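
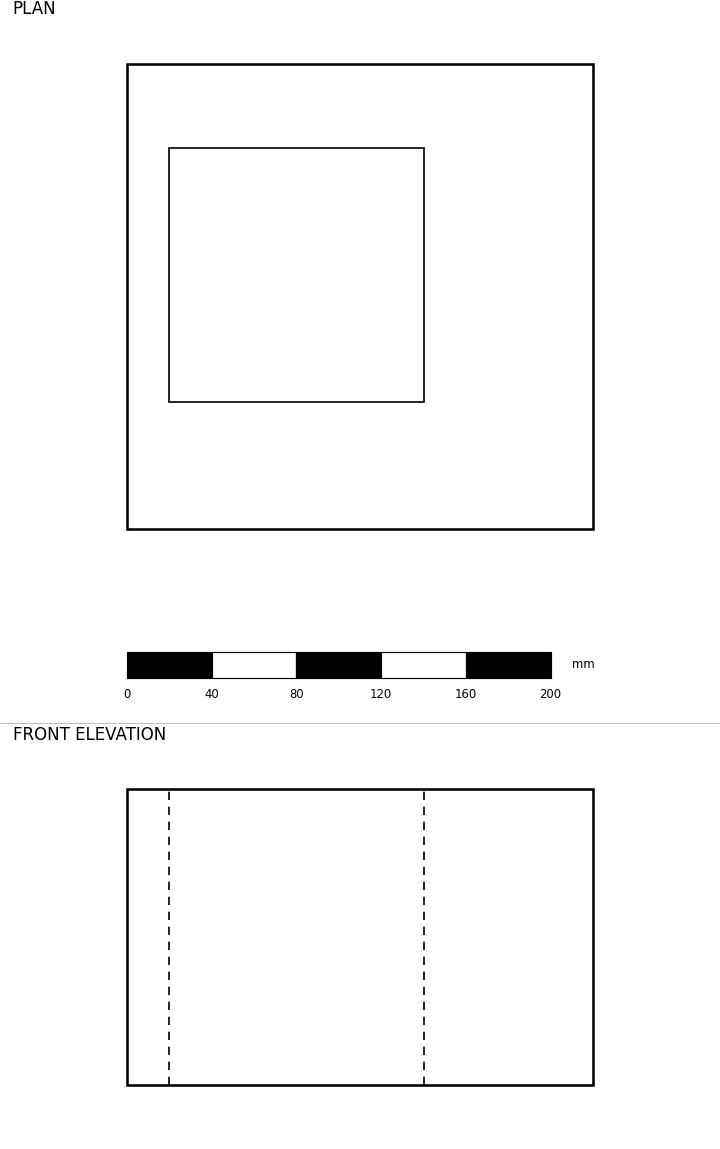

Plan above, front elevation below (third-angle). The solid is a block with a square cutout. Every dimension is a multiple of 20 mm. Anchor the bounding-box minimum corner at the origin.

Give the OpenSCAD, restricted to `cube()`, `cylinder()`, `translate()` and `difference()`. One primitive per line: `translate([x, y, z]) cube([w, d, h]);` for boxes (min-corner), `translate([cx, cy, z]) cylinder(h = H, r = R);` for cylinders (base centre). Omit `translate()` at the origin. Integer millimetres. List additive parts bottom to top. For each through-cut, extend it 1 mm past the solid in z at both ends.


difference() {
  cube([220, 220, 140]);
  translate([20, 60, -1]) cube([120, 120, 142]);
}


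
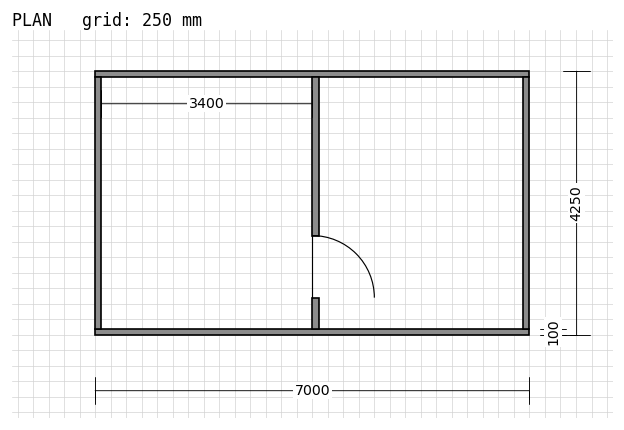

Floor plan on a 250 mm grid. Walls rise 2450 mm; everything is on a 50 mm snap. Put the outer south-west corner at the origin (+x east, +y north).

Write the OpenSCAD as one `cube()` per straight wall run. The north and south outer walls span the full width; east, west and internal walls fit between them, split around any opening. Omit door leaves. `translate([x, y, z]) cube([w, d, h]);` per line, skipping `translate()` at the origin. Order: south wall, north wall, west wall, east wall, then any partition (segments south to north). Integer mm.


cube([7000, 100, 2450]);
translate([0, 4150, 0]) cube([7000, 100, 2450]);
translate([0, 100, 0]) cube([100, 4050, 2450]);
translate([6900, 100, 0]) cube([100, 4050, 2450]);
translate([3500, 100, 0]) cube([100, 500, 2450]);
translate([3500, 1600, 0]) cube([100, 2550, 2450]);


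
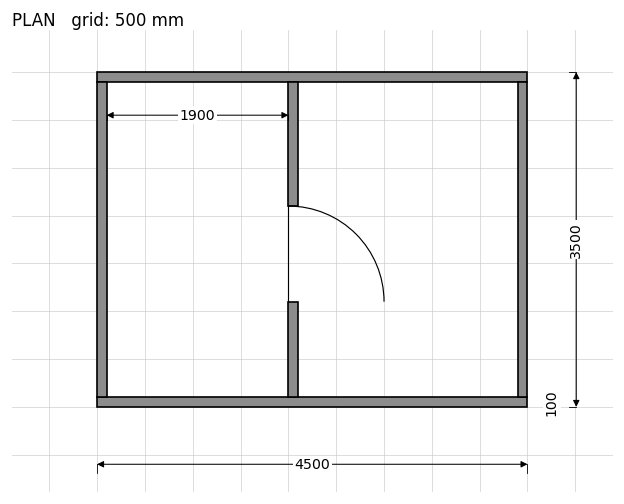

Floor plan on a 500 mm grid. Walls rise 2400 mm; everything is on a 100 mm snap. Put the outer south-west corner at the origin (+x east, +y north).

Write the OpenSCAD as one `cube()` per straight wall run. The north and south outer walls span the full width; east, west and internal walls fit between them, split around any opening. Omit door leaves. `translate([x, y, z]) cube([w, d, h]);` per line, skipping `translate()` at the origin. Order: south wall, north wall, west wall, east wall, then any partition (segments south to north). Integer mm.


cube([4500, 100, 2400]);
translate([0, 3400, 0]) cube([4500, 100, 2400]);
translate([0, 100, 0]) cube([100, 3300, 2400]);
translate([4400, 100, 0]) cube([100, 3300, 2400]);
translate([2000, 100, 0]) cube([100, 1000, 2400]);
translate([2000, 2100, 0]) cube([100, 1300, 2400]);


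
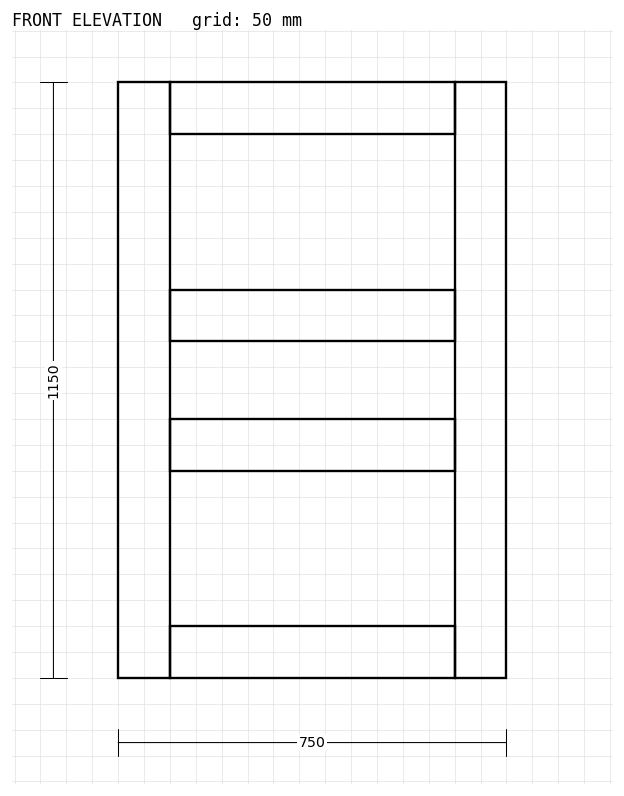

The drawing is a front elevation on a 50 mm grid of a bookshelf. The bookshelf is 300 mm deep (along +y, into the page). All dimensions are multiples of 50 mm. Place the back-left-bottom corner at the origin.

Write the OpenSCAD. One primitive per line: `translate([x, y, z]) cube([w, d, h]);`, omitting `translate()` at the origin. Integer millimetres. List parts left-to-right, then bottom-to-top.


cube([100, 300, 1150]);
translate([100, 0, 0]) cube([550, 300, 100]);
translate([100, 0, 400]) cube([550, 300, 100]);
translate([100, 0, 650]) cube([550, 300, 100]);
translate([100, 0, 1050]) cube([550, 300, 100]);
translate([650, 0, 0]) cube([100, 300, 1150]);


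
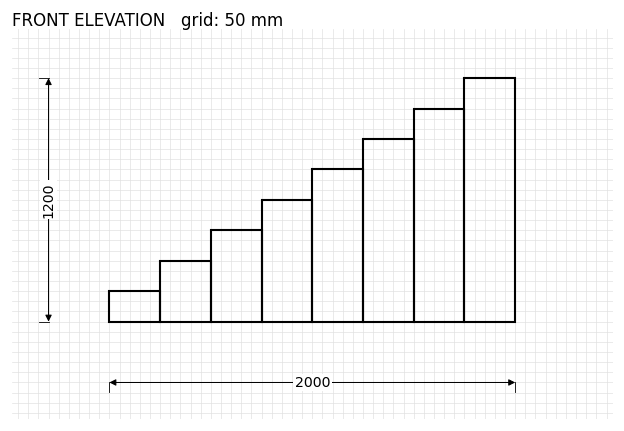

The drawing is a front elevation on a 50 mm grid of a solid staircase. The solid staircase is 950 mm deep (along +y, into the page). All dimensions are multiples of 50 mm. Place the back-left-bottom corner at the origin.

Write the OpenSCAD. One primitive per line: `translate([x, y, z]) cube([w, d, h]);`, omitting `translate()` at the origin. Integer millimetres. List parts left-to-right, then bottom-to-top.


cube([250, 950, 150]);
translate([250, 0, 0]) cube([250, 950, 300]);
translate([500, 0, 0]) cube([250, 950, 450]);
translate([750, 0, 0]) cube([250, 950, 600]);
translate([1000, 0, 0]) cube([250, 950, 750]);
translate([1250, 0, 0]) cube([250, 950, 900]);
translate([1500, 0, 0]) cube([250, 950, 1050]);
translate([1750, 0, 0]) cube([250, 950, 1200]);


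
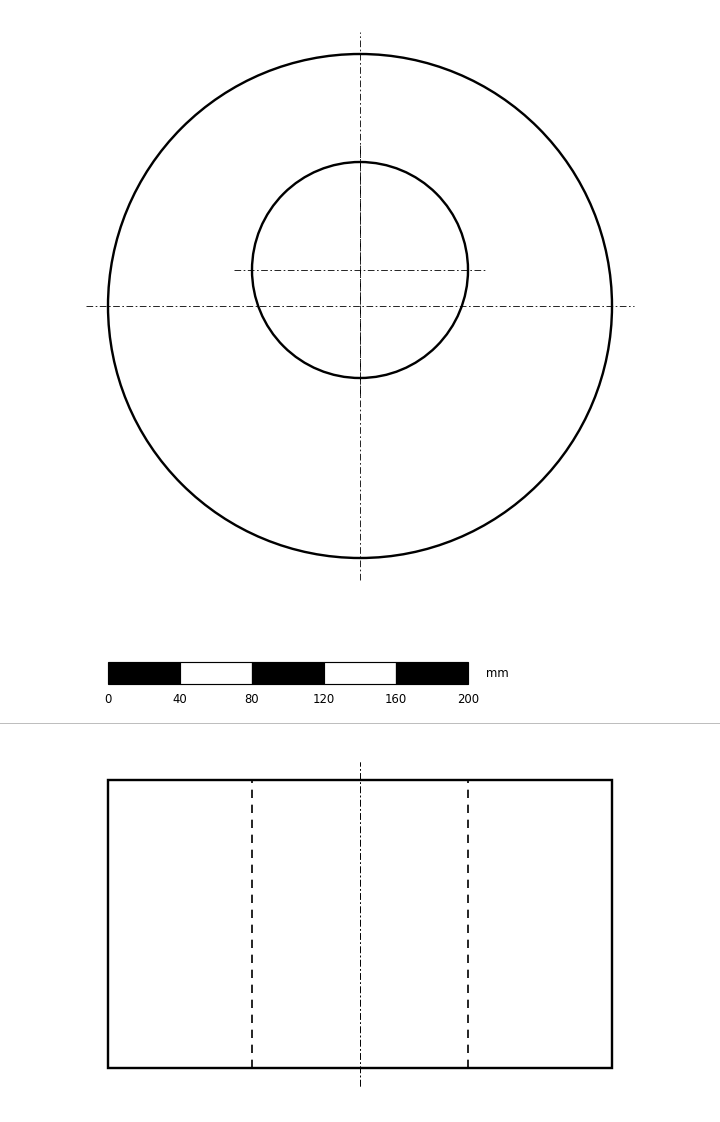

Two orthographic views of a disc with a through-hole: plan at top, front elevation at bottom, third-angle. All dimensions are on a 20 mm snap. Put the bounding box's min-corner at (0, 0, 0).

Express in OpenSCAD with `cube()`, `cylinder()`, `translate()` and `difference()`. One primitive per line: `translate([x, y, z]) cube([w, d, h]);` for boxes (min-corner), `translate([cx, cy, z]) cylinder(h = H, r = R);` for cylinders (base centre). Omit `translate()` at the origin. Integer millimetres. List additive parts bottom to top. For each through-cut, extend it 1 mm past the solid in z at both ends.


difference() {
  translate([140, 140, 0]) cylinder(h = 160, r = 140);
  translate([140, 160, -1]) cylinder(h = 162, r = 60);
}


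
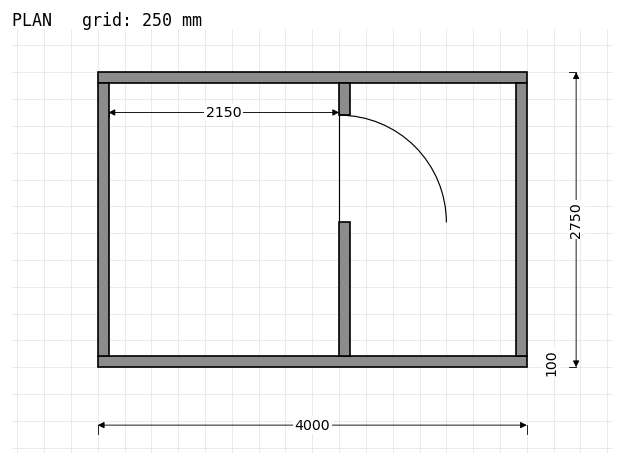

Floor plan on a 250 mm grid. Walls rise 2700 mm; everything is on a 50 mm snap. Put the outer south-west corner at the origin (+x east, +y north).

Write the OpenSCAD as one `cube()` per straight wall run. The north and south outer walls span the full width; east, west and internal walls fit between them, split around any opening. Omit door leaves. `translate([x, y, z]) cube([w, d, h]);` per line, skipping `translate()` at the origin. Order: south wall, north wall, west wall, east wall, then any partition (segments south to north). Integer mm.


cube([4000, 100, 2700]);
translate([0, 2650, 0]) cube([4000, 100, 2700]);
translate([0, 100, 0]) cube([100, 2550, 2700]);
translate([3900, 100, 0]) cube([100, 2550, 2700]);
translate([2250, 100, 0]) cube([100, 1250, 2700]);
translate([2250, 2350, 0]) cube([100, 300, 2700]);


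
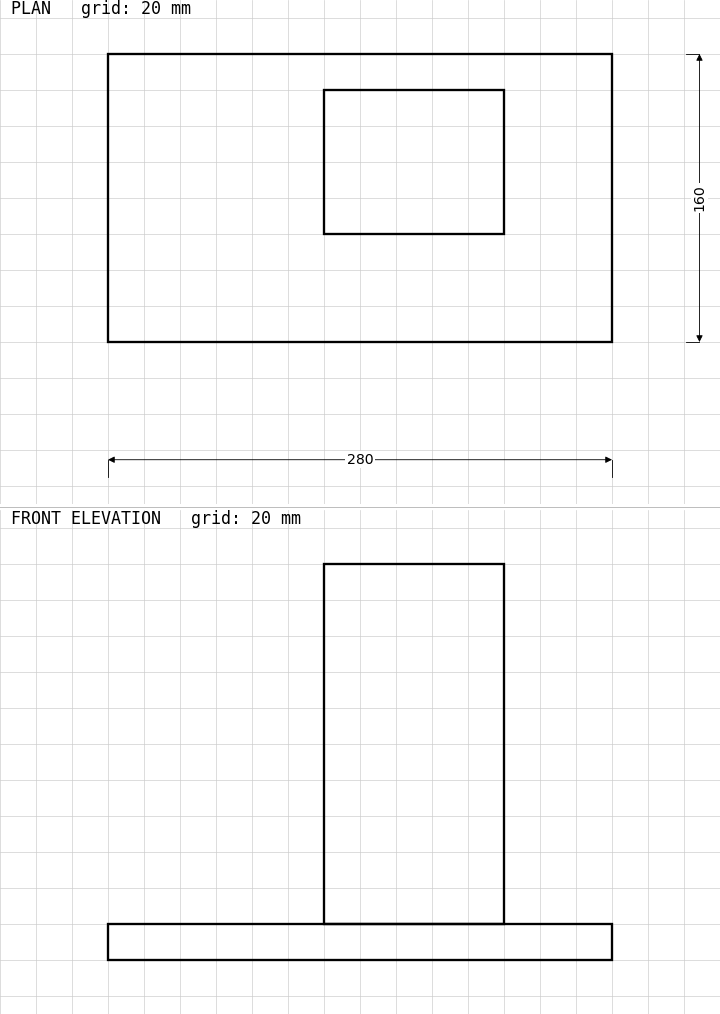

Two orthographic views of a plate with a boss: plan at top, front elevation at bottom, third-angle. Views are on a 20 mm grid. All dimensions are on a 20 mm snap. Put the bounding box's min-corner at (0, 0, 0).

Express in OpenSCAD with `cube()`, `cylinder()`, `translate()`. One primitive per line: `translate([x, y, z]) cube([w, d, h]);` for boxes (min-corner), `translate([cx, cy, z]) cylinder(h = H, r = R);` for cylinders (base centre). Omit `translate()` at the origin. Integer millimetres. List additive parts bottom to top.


cube([280, 160, 20]);
translate([120, 60, 20]) cube([100, 80, 200]);


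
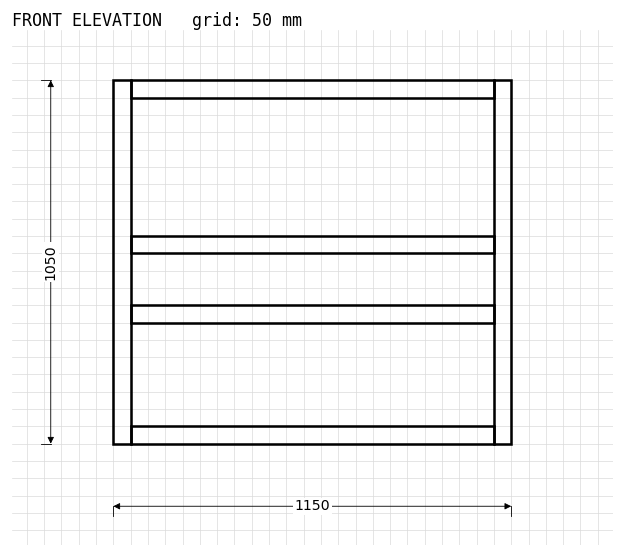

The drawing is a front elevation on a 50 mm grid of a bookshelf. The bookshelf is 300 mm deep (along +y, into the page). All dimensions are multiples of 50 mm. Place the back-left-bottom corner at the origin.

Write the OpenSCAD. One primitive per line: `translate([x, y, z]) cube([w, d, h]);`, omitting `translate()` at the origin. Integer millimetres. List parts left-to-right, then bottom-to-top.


cube([50, 300, 1050]);
translate([50, 0, 0]) cube([1050, 300, 50]);
translate([50, 0, 350]) cube([1050, 300, 50]);
translate([50, 0, 550]) cube([1050, 300, 50]);
translate([50, 0, 1000]) cube([1050, 300, 50]);
translate([1100, 0, 0]) cube([50, 300, 1050]);


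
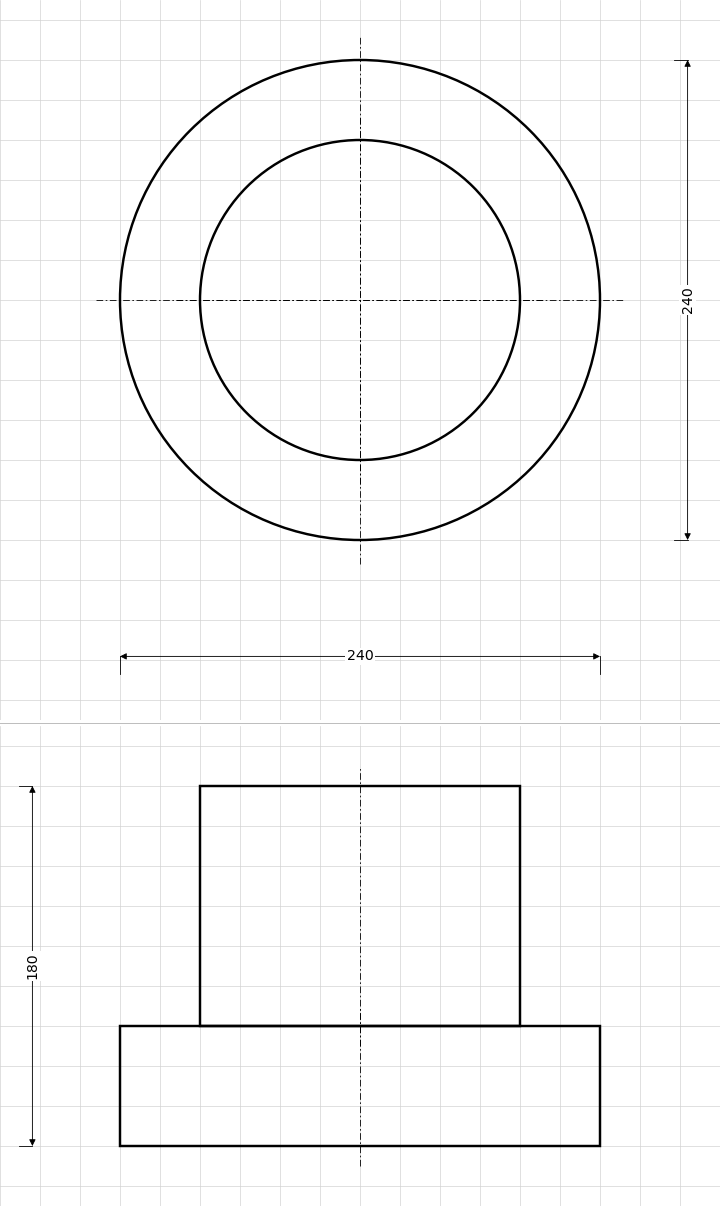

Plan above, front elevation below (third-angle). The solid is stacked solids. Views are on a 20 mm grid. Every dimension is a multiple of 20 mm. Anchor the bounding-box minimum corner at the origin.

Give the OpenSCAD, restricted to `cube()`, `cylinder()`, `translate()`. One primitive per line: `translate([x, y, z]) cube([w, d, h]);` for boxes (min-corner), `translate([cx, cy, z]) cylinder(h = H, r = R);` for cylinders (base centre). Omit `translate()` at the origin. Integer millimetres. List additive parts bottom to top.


translate([120, 120, 0]) cylinder(h = 60, r = 120);
translate([120, 120, 60]) cylinder(h = 120, r = 80);


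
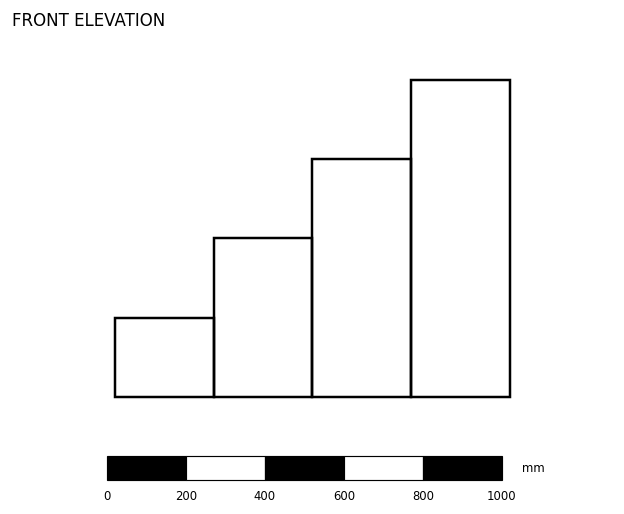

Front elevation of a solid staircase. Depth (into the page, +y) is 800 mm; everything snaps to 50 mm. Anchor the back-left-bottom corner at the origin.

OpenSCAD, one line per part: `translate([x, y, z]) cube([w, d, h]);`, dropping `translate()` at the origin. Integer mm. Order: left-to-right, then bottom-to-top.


cube([250, 800, 200]);
translate([250, 0, 0]) cube([250, 800, 400]);
translate([500, 0, 0]) cube([250, 800, 600]);
translate([750, 0, 0]) cube([250, 800, 800]);


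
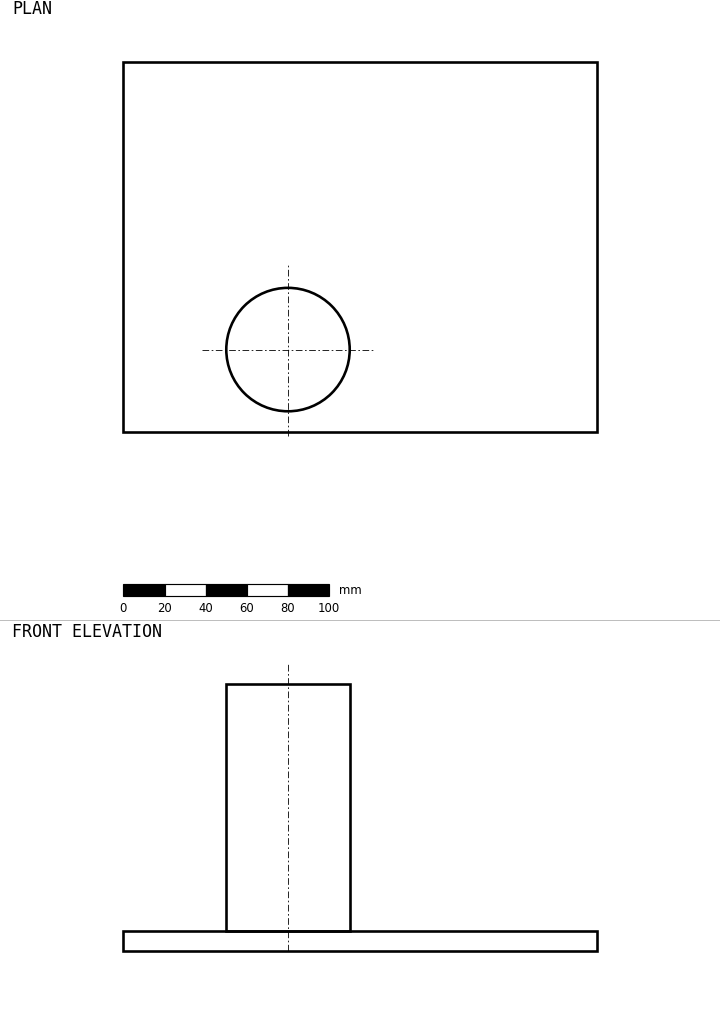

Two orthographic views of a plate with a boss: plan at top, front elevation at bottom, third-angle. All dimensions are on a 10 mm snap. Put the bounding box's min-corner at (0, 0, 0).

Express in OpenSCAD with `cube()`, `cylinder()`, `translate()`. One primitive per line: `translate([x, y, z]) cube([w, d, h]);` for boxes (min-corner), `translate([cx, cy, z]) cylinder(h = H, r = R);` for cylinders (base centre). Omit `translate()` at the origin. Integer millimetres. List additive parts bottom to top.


cube([230, 180, 10]);
translate([80, 40, 10]) cylinder(h = 120, r = 30);


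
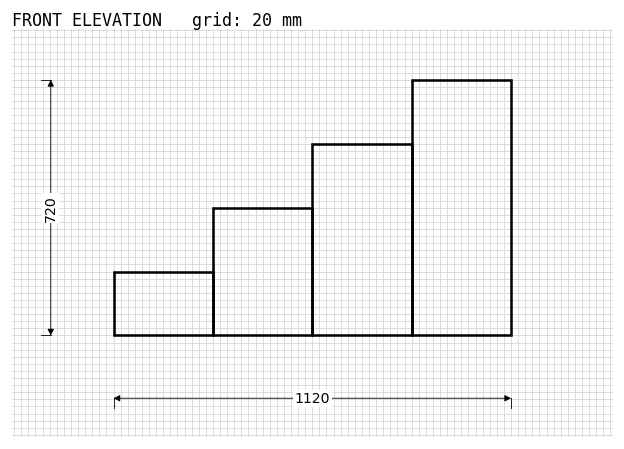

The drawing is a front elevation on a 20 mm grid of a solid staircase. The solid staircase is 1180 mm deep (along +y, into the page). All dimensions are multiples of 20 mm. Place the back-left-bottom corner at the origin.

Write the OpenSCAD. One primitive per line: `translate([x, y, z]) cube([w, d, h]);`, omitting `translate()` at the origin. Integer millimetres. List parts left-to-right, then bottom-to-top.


cube([280, 1180, 180]);
translate([280, 0, 0]) cube([280, 1180, 360]);
translate([560, 0, 0]) cube([280, 1180, 540]);
translate([840, 0, 0]) cube([280, 1180, 720]);


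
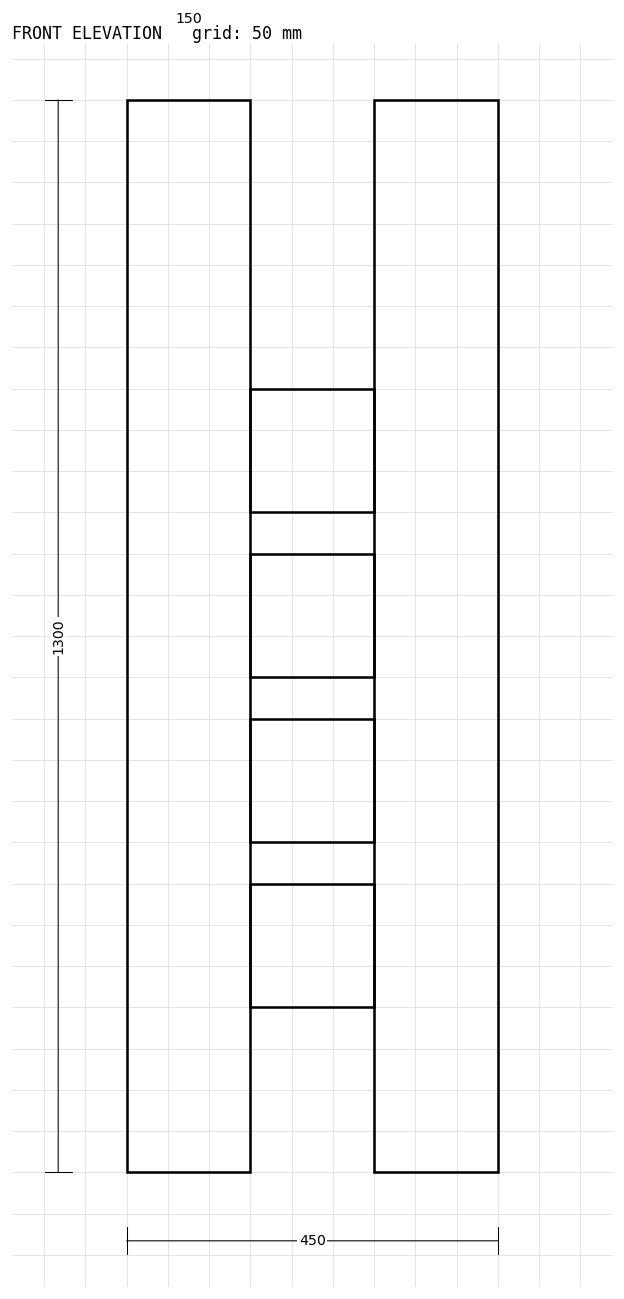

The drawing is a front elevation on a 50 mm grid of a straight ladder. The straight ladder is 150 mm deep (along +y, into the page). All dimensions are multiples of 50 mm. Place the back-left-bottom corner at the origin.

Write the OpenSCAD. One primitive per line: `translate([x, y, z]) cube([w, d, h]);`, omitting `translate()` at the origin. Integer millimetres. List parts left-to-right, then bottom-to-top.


cube([150, 150, 1300]);
translate([150, 0, 200]) cube([150, 150, 150]);
translate([150, 0, 400]) cube([150, 150, 150]);
translate([150, 0, 600]) cube([150, 150, 150]);
translate([150, 0, 800]) cube([150, 150, 150]);
translate([300, 0, 0]) cube([150, 150, 1300]);


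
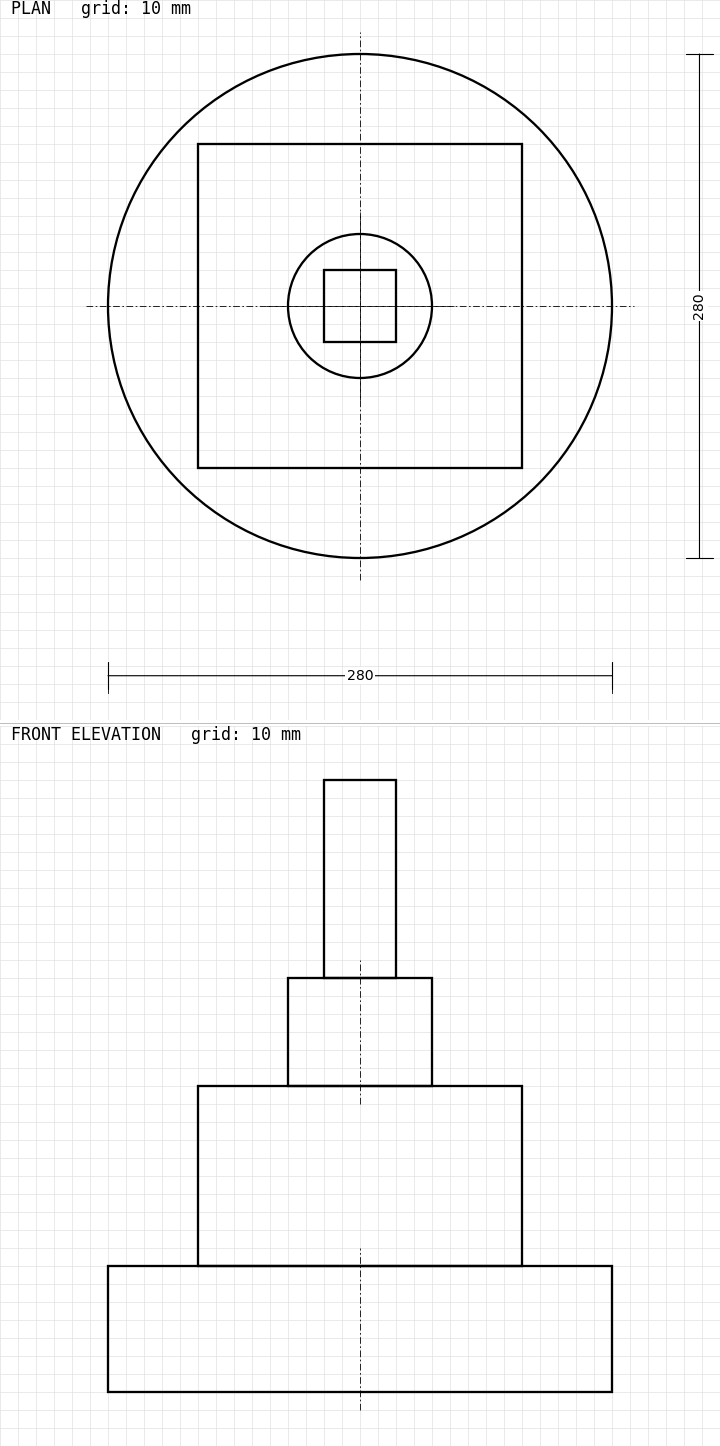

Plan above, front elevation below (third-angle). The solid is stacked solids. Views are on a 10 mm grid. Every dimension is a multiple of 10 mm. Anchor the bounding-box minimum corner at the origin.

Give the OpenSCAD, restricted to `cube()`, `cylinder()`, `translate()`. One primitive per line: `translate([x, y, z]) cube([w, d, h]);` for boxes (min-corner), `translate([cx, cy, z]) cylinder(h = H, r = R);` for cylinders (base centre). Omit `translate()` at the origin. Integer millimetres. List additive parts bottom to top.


translate([140, 140, 0]) cylinder(h = 70, r = 140);
translate([50, 50, 70]) cube([180, 180, 100]);
translate([140, 140, 170]) cylinder(h = 60, r = 40);
translate([120, 120, 230]) cube([40, 40, 110]);


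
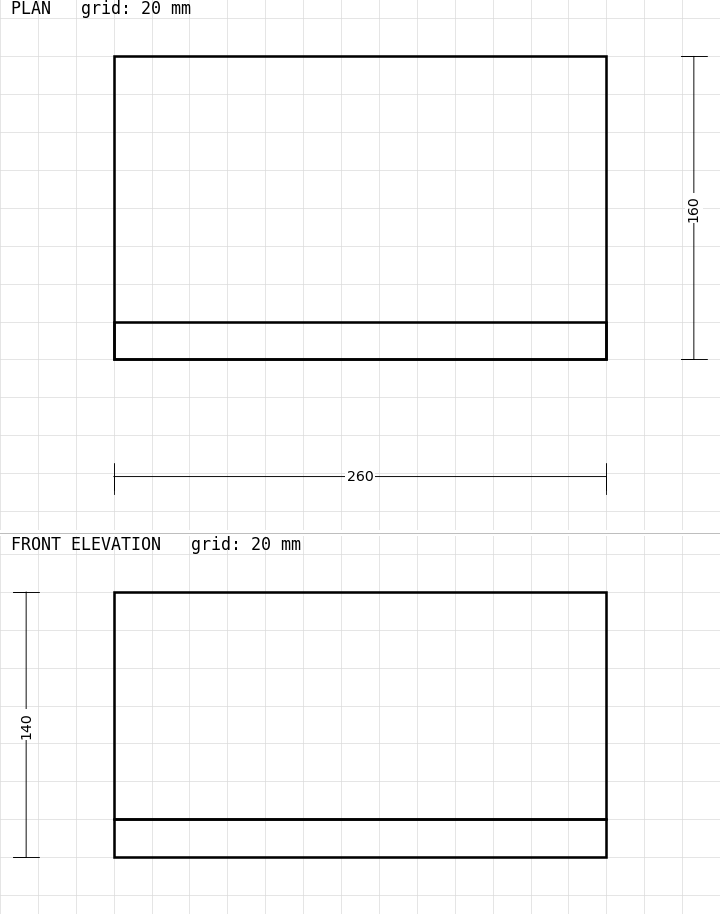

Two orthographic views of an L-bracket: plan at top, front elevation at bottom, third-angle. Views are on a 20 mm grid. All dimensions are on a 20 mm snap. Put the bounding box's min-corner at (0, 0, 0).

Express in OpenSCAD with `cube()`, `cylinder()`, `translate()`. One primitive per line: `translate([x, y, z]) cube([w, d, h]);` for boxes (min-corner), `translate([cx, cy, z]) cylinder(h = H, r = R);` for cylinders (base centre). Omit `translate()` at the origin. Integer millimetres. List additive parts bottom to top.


cube([260, 160, 20]);
translate([0, 0, 20]) cube([260, 20, 120]);


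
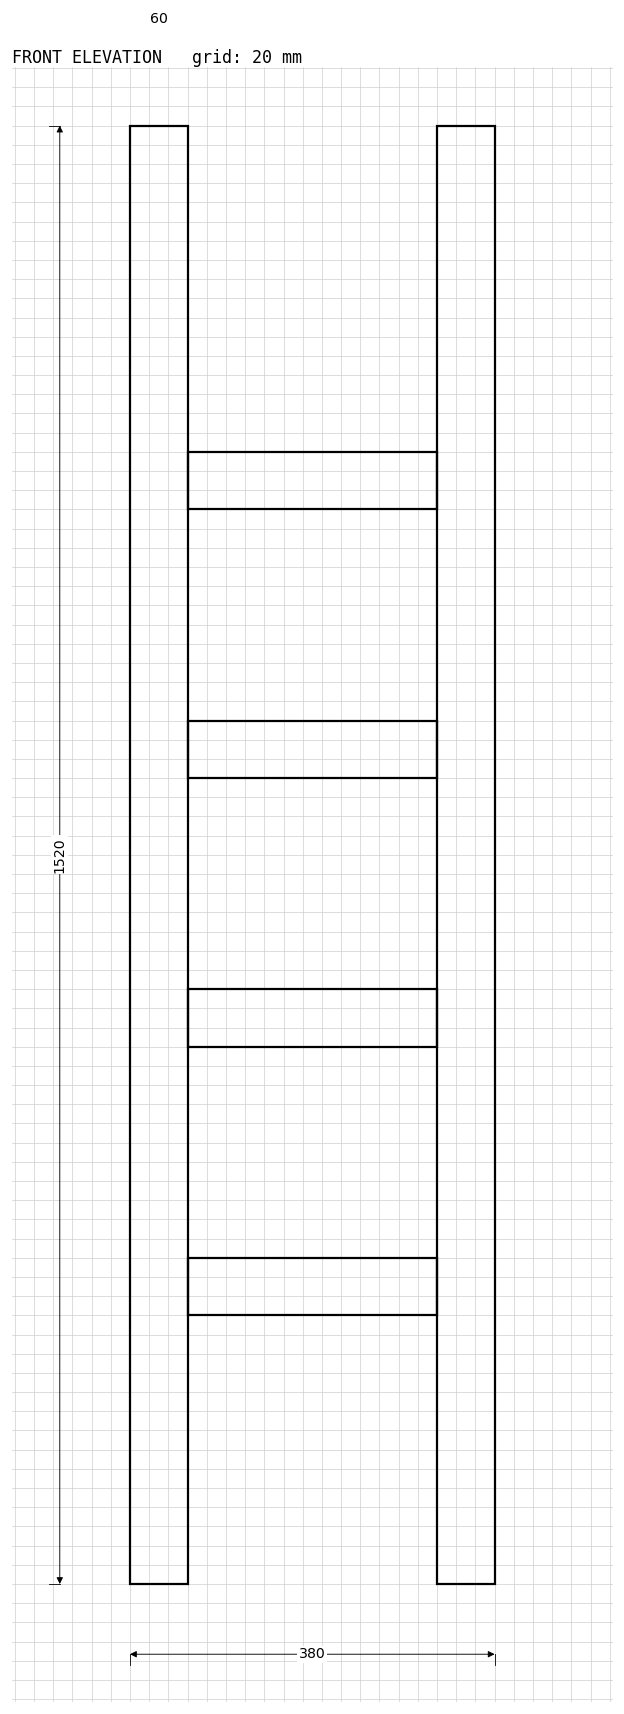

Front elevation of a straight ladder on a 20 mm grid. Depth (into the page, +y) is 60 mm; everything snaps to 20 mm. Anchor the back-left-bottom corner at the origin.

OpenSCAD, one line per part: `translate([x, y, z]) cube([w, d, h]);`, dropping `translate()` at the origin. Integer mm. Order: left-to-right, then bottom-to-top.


cube([60, 60, 1520]);
translate([60, 0, 280]) cube([260, 60, 60]);
translate([60, 0, 560]) cube([260, 60, 60]);
translate([60, 0, 840]) cube([260, 60, 60]);
translate([60, 0, 1120]) cube([260, 60, 60]);
translate([320, 0, 0]) cube([60, 60, 1520]);


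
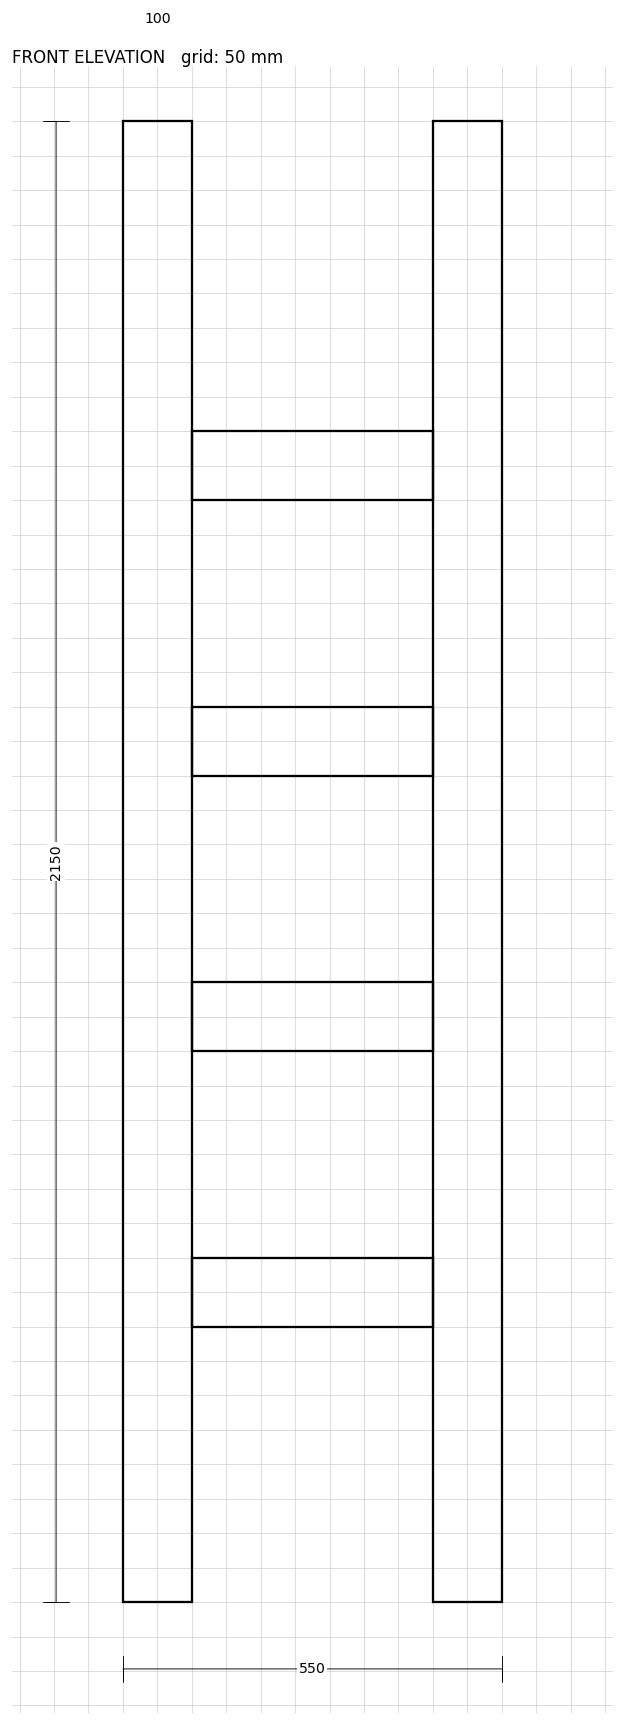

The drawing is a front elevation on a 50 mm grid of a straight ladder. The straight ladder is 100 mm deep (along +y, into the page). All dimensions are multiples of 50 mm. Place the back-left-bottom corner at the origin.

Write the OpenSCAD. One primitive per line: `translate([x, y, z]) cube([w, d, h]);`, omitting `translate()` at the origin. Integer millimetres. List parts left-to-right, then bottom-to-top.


cube([100, 100, 2150]);
translate([100, 0, 400]) cube([350, 100, 100]);
translate([100, 0, 800]) cube([350, 100, 100]);
translate([100, 0, 1200]) cube([350, 100, 100]);
translate([100, 0, 1600]) cube([350, 100, 100]);
translate([450, 0, 0]) cube([100, 100, 2150]);


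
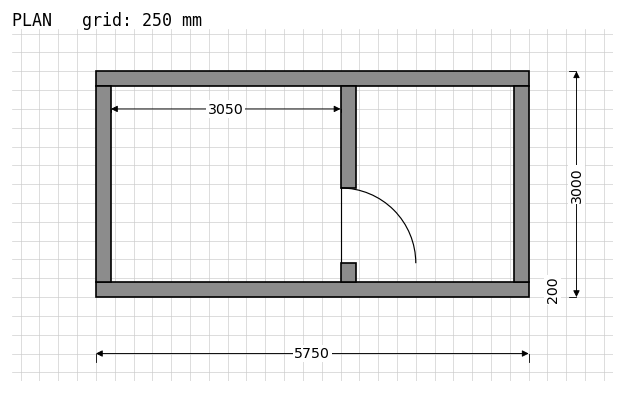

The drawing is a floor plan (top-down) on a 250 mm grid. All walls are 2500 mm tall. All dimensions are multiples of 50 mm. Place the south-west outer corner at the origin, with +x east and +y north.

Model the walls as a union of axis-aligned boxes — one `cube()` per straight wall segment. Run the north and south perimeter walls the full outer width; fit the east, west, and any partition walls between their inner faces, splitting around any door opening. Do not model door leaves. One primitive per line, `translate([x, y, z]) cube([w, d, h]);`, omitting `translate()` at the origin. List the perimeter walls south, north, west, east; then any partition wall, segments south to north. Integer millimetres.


cube([5750, 200, 2500]);
translate([0, 2800, 0]) cube([5750, 200, 2500]);
translate([0, 200, 0]) cube([200, 2600, 2500]);
translate([5550, 200, 0]) cube([200, 2600, 2500]);
translate([3250, 200, 0]) cube([200, 250, 2500]);
translate([3250, 1450, 0]) cube([200, 1350, 2500]);


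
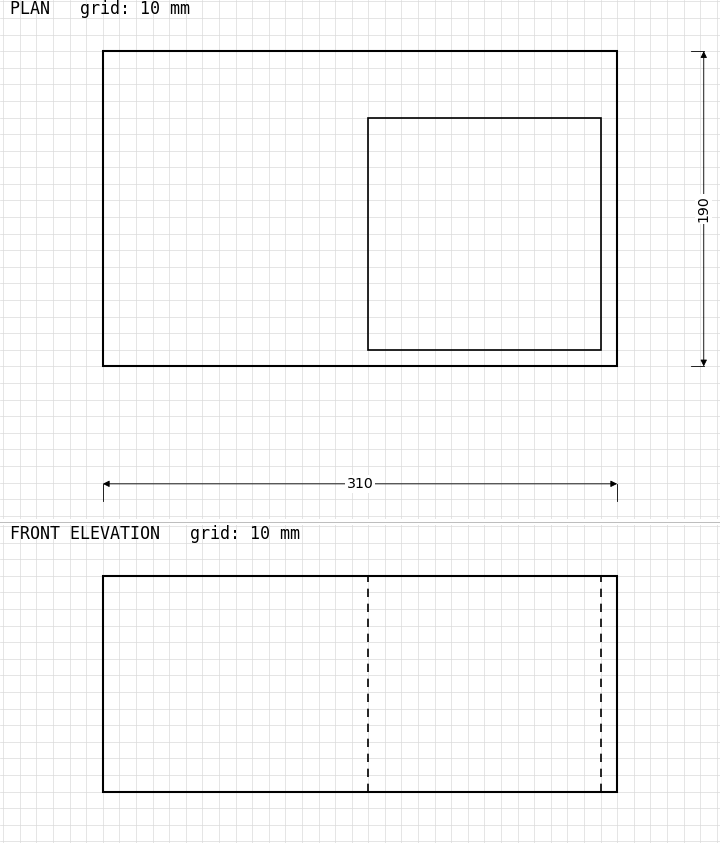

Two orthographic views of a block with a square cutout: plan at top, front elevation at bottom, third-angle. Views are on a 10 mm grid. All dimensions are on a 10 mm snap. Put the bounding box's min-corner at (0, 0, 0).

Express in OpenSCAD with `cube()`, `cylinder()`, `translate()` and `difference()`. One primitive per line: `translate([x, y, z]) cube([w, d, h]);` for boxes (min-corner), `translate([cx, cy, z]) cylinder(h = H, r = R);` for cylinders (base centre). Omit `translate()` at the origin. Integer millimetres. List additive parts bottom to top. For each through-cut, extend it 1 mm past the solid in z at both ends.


difference() {
  cube([310, 190, 130]);
  translate([160, 10, -1]) cube([140, 140, 132]);
}


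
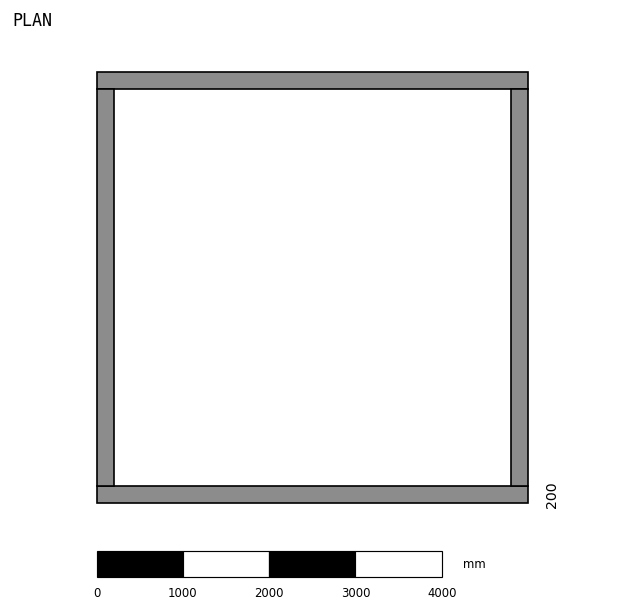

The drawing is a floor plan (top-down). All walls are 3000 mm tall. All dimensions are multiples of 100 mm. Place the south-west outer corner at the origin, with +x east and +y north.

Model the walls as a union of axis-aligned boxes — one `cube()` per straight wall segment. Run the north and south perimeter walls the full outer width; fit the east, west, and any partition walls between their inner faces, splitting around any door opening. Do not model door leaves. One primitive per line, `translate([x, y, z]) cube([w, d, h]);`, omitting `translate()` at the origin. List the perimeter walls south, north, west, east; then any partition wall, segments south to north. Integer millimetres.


cube([5000, 200, 3000]);
translate([0, 4800, 0]) cube([5000, 200, 3000]);
translate([0, 200, 0]) cube([200, 4600, 3000]);
translate([4800, 200, 0]) cube([200, 4600, 3000]);


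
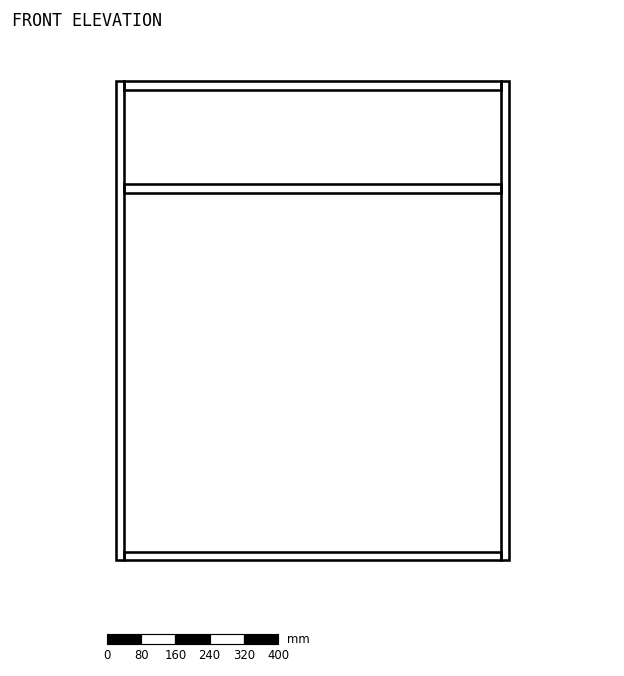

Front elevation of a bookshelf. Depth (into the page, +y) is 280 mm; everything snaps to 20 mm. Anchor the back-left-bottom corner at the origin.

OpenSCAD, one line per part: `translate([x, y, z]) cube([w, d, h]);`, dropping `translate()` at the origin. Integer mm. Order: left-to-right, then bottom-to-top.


cube([20, 280, 1120]);
translate([20, 0, 0]) cube([880, 280, 20]);
translate([20, 0, 860]) cube([880, 280, 20]);
translate([20, 0, 1100]) cube([880, 280, 20]);
translate([900, 0, 0]) cube([20, 280, 1120]);


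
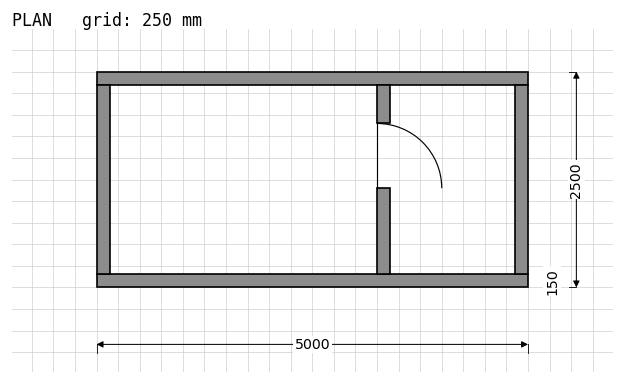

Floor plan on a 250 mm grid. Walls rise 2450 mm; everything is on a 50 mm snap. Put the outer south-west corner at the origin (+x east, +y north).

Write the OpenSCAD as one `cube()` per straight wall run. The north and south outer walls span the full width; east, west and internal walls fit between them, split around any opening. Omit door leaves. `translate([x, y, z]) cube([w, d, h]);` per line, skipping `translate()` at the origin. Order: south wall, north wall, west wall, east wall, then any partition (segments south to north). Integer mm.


cube([5000, 150, 2450]);
translate([0, 2350, 0]) cube([5000, 150, 2450]);
translate([0, 150, 0]) cube([150, 2200, 2450]);
translate([4850, 150, 0]) cube([150, 2200, 2450]);
translate([3250, 150, 0]) cube([150, 1000, 2450]);
translate([3250, 1900, 0]) cube([150, 450, 2450]);


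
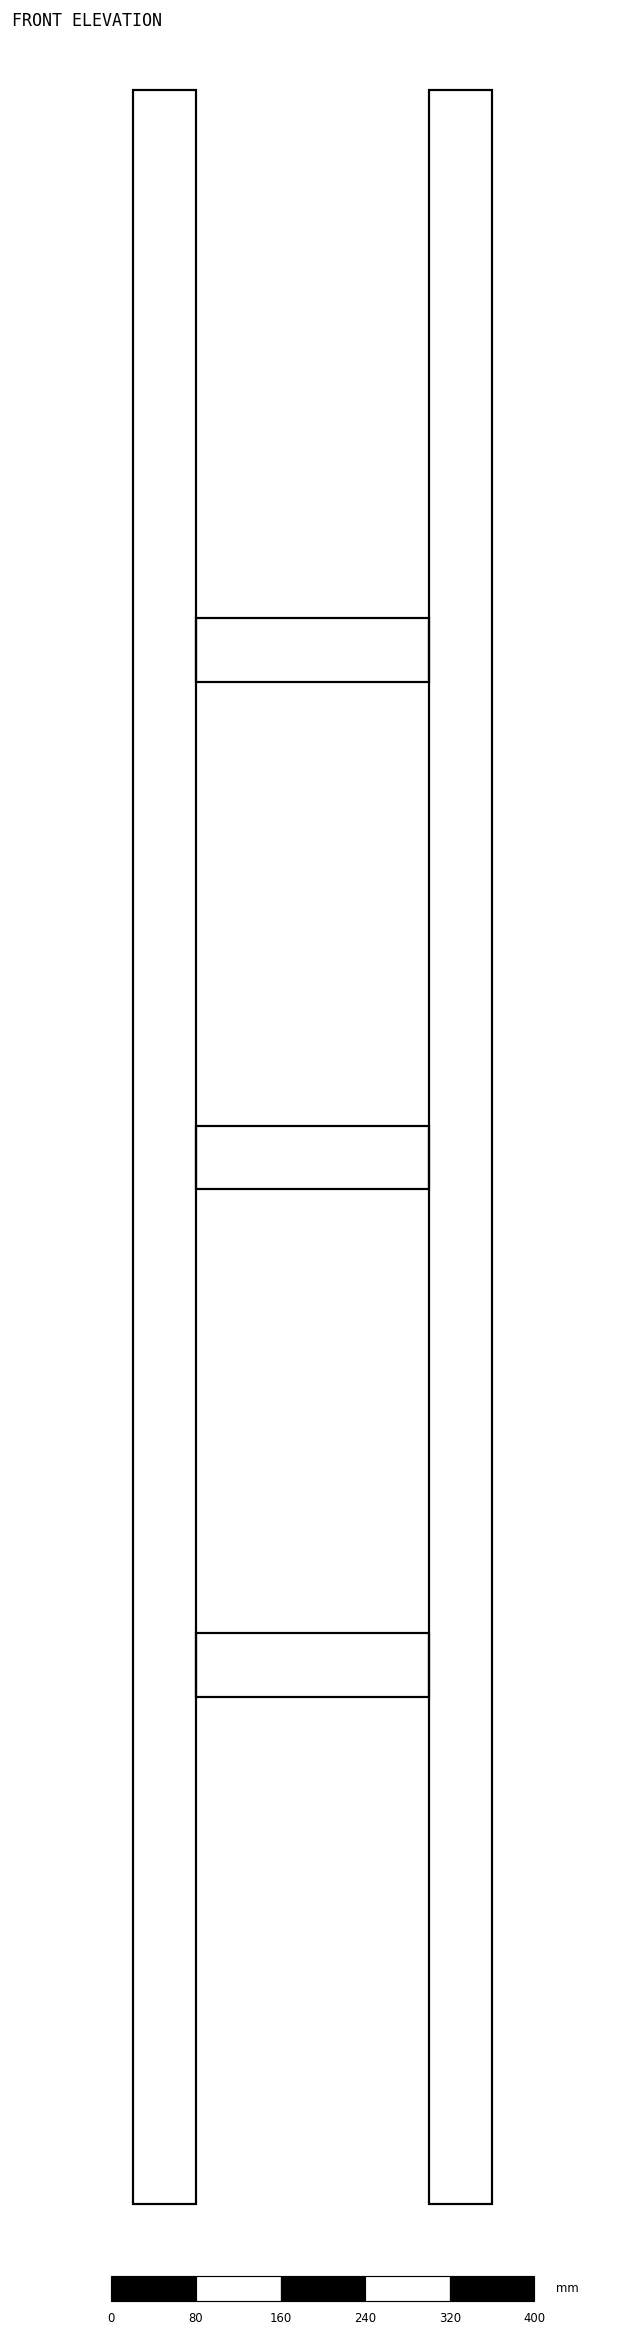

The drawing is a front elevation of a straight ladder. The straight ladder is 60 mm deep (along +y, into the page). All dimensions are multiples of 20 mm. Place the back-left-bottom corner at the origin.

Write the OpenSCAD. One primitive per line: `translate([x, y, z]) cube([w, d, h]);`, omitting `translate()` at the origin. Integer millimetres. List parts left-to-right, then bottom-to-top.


cube([60, 60, 2000]);
translate([60, 0, 480]) cube([220, 60, 60]);
translate([60, 0, 960]) cube([220, 60, 60]);
translate([60, 0, 1440]) cube([220, 60, 60]);
translate([280, 0, 0]) cube([60, 60, 2000]);


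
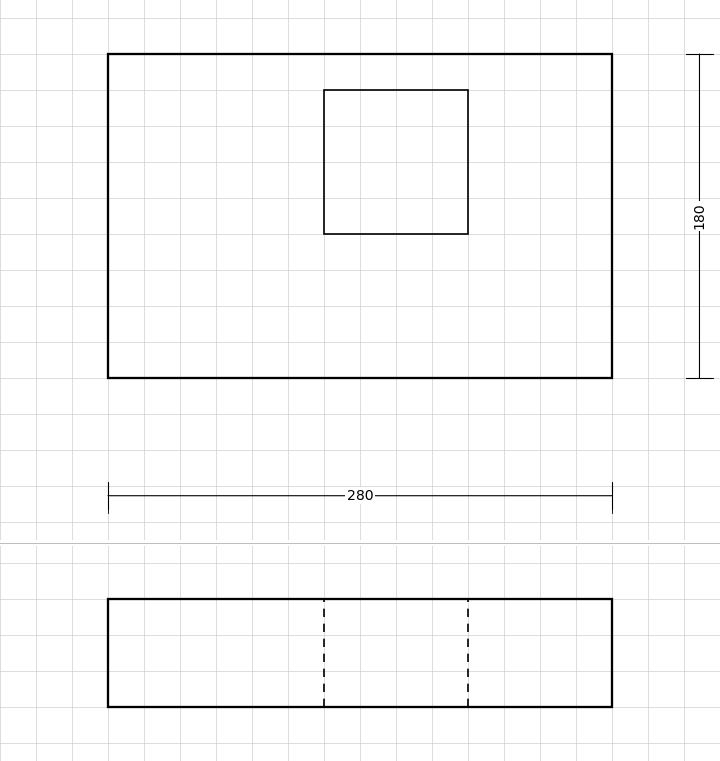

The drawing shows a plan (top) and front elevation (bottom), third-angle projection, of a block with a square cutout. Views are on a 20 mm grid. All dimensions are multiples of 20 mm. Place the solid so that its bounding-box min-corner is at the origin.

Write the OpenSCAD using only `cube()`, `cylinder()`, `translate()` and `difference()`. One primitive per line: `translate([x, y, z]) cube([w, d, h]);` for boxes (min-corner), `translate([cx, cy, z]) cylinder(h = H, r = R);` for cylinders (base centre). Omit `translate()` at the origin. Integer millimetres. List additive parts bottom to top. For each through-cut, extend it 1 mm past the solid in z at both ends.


difference() {
  cube([280, 180, 60]);
  translate([120, 80, -1]) cube([80, 80, 62]);
}


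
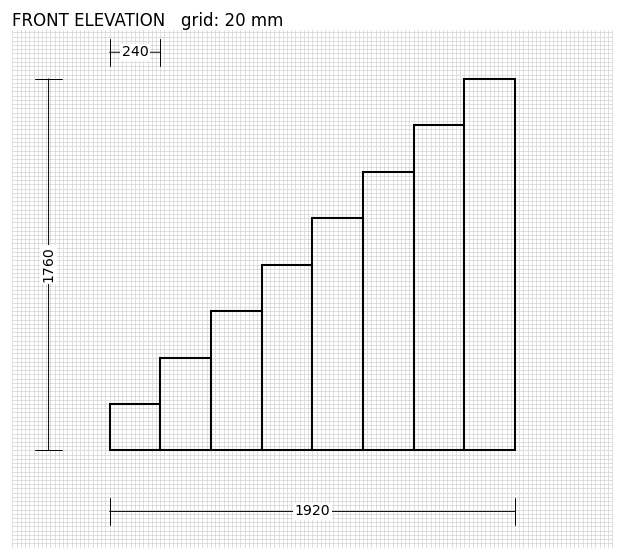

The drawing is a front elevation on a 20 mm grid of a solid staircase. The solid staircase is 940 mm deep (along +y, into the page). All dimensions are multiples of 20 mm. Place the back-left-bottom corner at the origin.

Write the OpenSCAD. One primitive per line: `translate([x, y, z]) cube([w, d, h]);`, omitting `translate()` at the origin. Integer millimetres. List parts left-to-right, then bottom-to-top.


cube([240, 940, 220]);
translate([240, 0, 0]) cube([240, 940, 440]);
translate([480, 0, 0]) cube([240, 940, 660]);
translate([720, 0, 0]) cube([240, 940, 880]);
translate([960, 0, 0]) cube([240, 940, 1100]);
translate([1200, 0, 0]) cube([240, 940, 1320]);
translate([1440, 0, 0]) cube([240, 940, 1540]);
translate([1680, 0, 0]) cube([240, 940, 1760]);


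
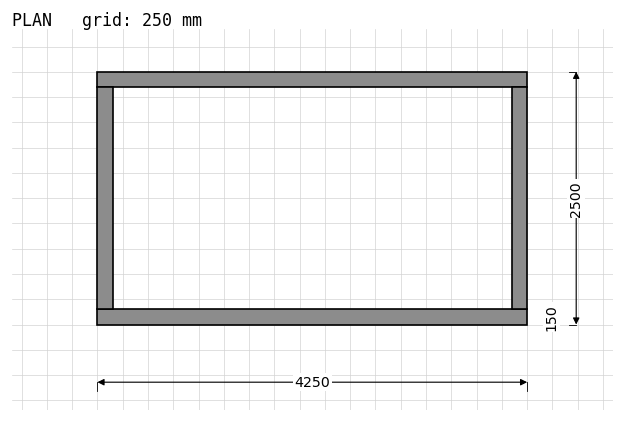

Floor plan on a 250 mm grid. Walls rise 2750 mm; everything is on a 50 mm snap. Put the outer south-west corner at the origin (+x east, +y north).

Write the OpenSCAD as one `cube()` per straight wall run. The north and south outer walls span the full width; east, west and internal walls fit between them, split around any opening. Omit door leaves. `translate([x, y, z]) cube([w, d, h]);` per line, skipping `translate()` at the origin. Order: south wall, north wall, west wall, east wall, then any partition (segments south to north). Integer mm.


cube([4250, 150, 2750]);
translate([0, 2350, 0]) cube([4250, 150, 2750]);
translate([0, 150, 0]) cube([150, 2200, 2750]);
translate([4100, 150, 0]) cube([150, 2200, 2750]);


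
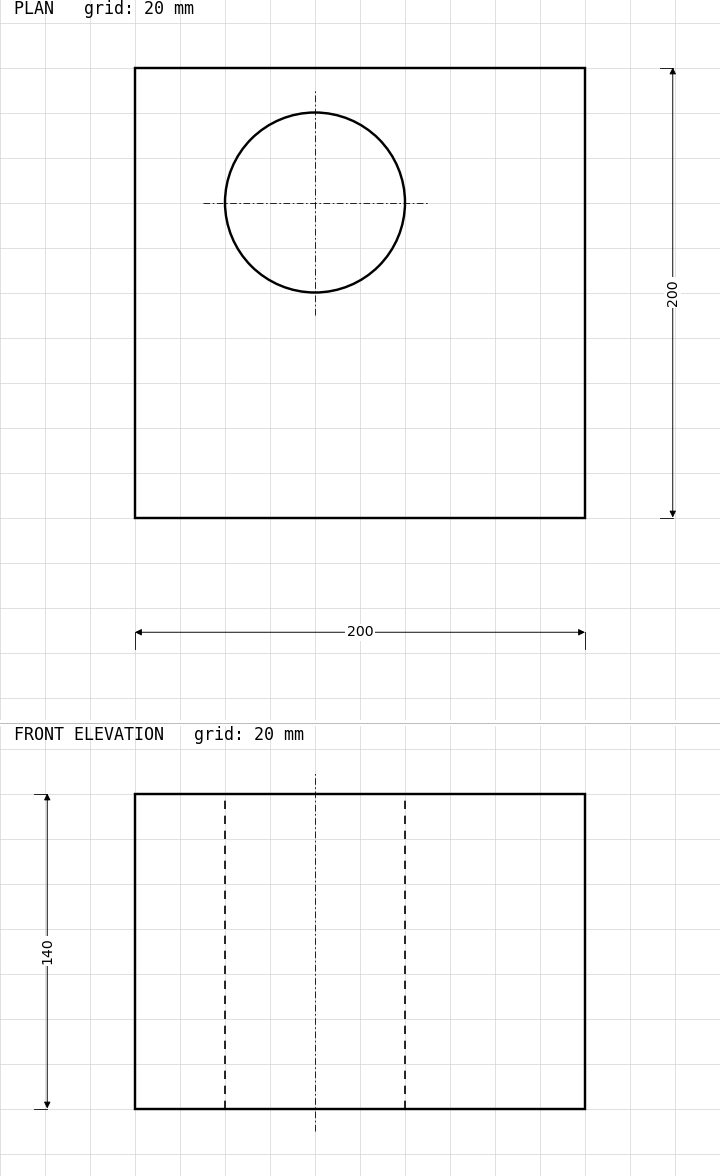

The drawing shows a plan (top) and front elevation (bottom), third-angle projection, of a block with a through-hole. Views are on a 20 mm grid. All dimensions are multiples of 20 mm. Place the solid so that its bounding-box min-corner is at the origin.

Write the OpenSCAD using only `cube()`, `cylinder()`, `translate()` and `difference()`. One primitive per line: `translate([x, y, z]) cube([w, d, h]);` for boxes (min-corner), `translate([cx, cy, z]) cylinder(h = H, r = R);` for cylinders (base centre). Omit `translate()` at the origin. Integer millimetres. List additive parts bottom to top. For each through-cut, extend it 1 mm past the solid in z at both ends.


difference() {
  cube([200, 200, 140]);
  translate([80, 140, -1]) cylinder(h = 142, r = 40);
}


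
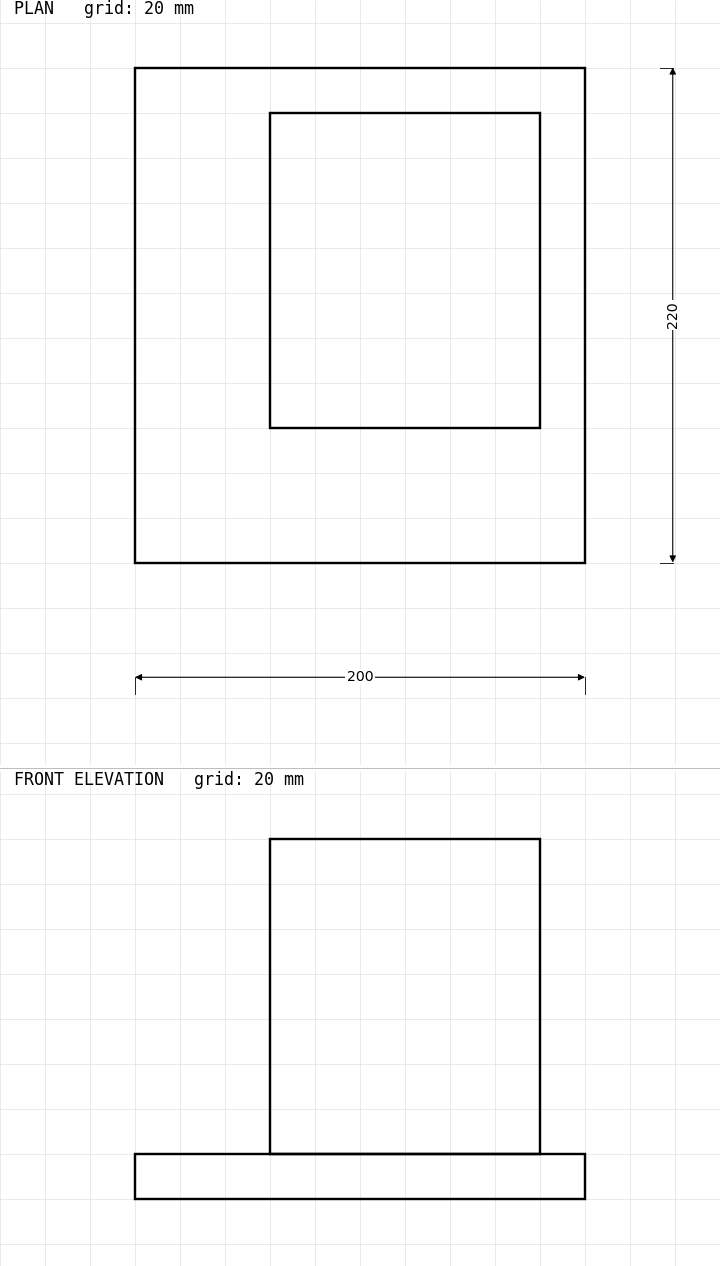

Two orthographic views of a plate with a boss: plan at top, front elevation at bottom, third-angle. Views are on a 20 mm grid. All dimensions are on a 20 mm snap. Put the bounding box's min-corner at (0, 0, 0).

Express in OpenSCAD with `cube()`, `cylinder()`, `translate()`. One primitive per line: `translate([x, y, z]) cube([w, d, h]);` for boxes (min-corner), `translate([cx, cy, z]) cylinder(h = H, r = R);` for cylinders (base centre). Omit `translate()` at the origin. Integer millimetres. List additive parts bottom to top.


cube([200, 220, 20]);
translate([60, 60, 20]) cube([120, 140, 140]);


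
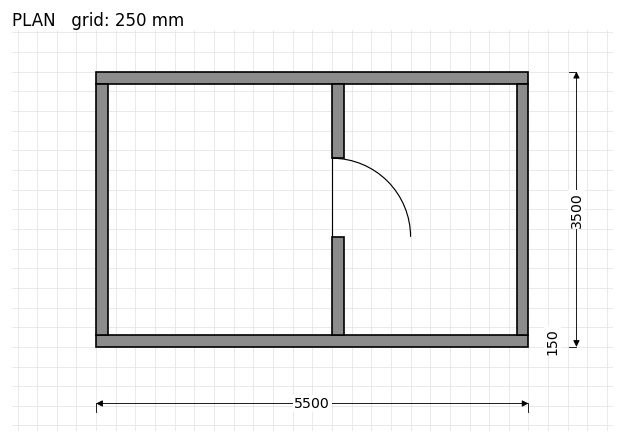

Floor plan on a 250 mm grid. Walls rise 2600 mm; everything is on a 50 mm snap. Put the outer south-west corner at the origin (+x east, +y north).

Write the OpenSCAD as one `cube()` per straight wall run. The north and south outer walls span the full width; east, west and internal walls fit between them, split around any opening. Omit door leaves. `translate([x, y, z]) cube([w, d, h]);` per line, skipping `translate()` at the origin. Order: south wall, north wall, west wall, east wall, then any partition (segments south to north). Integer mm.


cube([5500, 150, 2600]);
translate([0, 3350, 0]) cube([5500, 150, 2600]);
translate([0, 150, 0]) cube([150, 3200, 2600]);
translate([5350, 150, 0]) cube([150, 3200, 2600]);
translate([3000, 150, 0]) cube([150, 1250, 2600]);
translate([3000, 2400, 0]) cube([150, 950, 2600]);


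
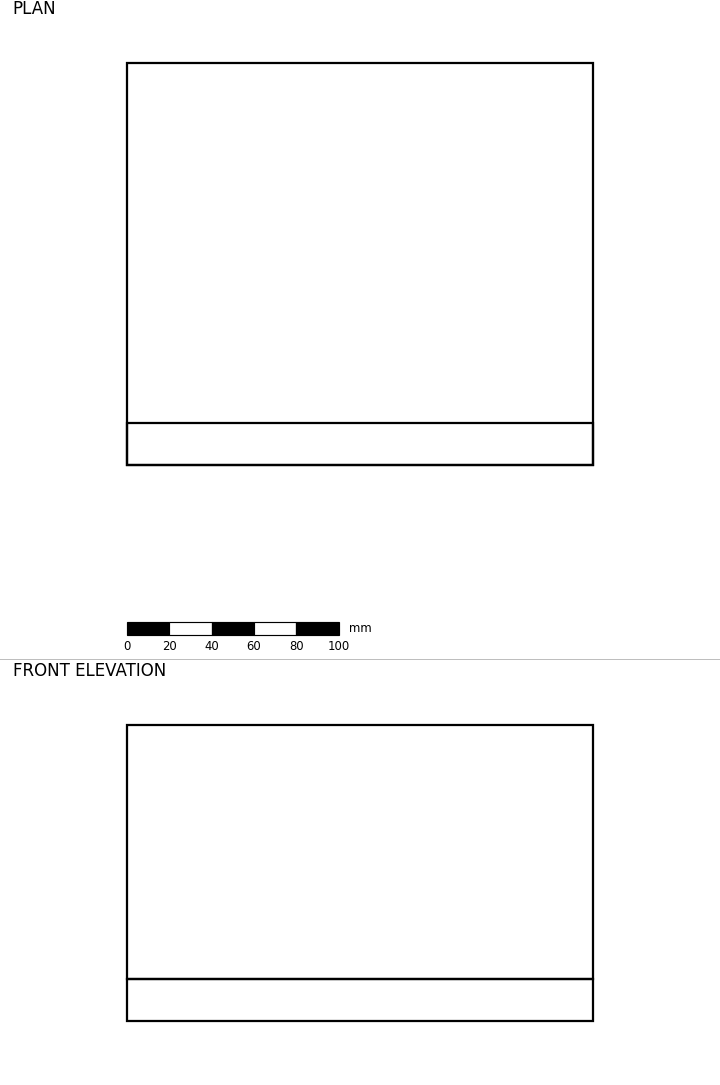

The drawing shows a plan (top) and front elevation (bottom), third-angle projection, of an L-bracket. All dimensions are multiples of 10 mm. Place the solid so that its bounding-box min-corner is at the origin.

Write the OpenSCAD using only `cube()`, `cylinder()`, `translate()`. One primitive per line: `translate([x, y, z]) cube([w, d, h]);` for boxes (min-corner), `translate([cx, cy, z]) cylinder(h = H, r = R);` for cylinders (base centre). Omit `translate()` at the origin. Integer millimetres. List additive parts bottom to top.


cube([220, 190, 20]);
translate([0, 0, 20]) cube([220, 20, 120]);


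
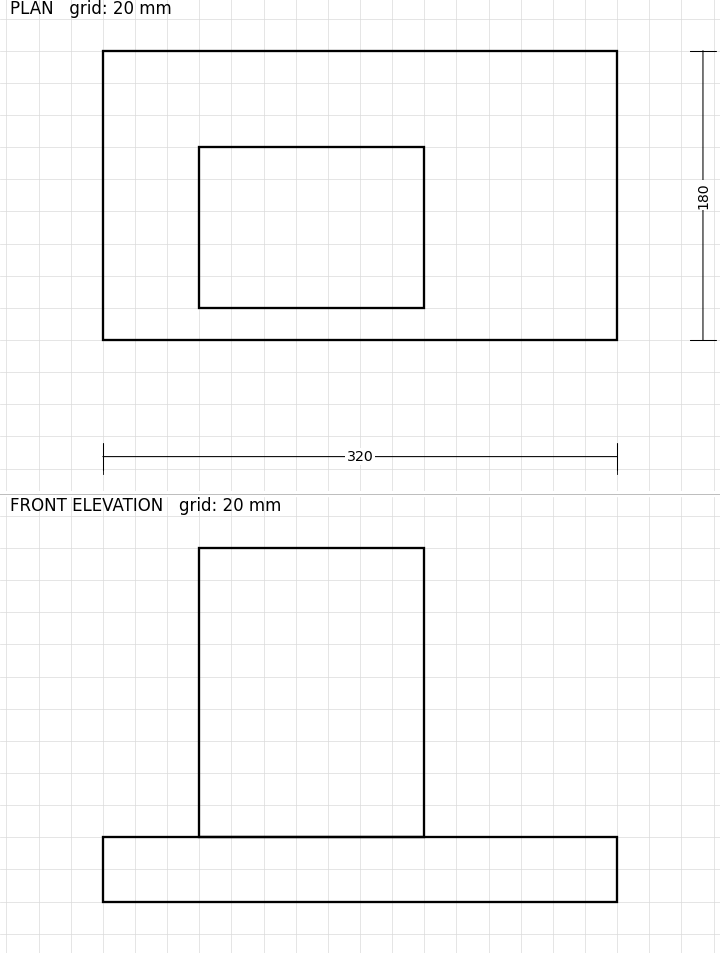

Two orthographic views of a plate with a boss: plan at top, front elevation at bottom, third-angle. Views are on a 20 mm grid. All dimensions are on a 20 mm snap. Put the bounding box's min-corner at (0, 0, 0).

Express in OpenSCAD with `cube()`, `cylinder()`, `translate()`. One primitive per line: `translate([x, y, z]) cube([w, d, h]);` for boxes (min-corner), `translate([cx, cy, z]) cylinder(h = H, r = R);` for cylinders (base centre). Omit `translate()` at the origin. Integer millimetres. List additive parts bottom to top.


cube([320, 180, 40]);
translate([60, 20, 40]) cube([140, 100, 180]);


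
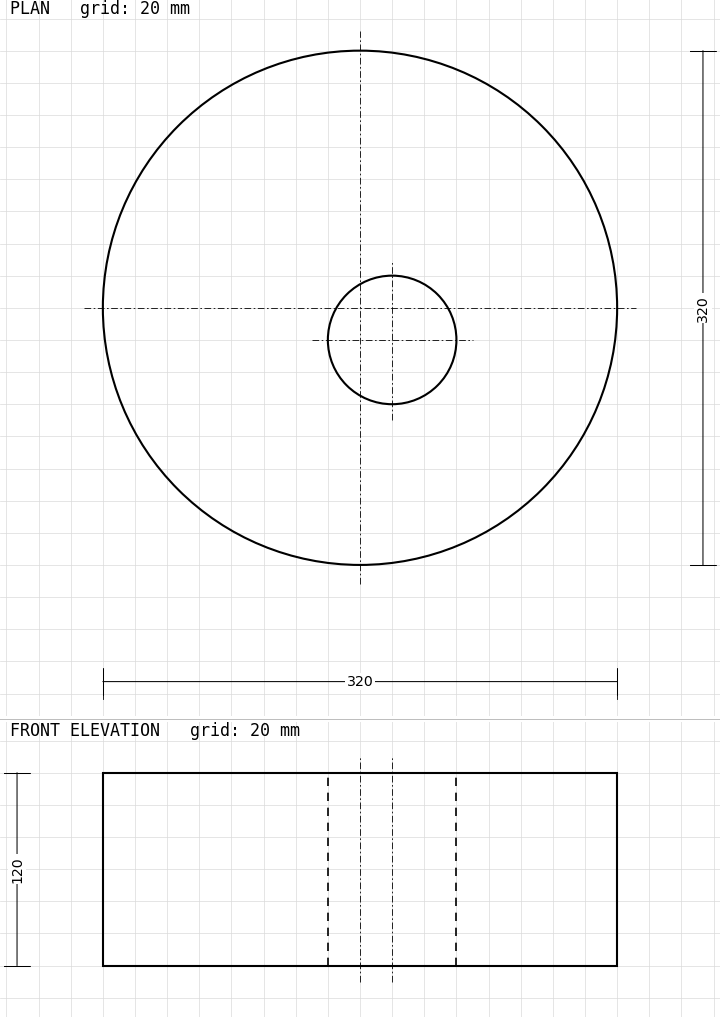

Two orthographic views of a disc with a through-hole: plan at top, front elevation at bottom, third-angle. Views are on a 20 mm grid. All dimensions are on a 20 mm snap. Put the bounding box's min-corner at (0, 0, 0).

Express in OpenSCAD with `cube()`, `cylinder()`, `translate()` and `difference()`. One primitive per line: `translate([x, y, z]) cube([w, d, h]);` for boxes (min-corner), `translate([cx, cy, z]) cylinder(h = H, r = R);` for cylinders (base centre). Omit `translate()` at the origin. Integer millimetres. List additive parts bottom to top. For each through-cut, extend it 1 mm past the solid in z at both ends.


difference() {
  translate([160, 160, 0]) cylinder(h = 120, r = 160);
  translate([180, 140, -1]) cylinder(h = 122, r = 40);
}


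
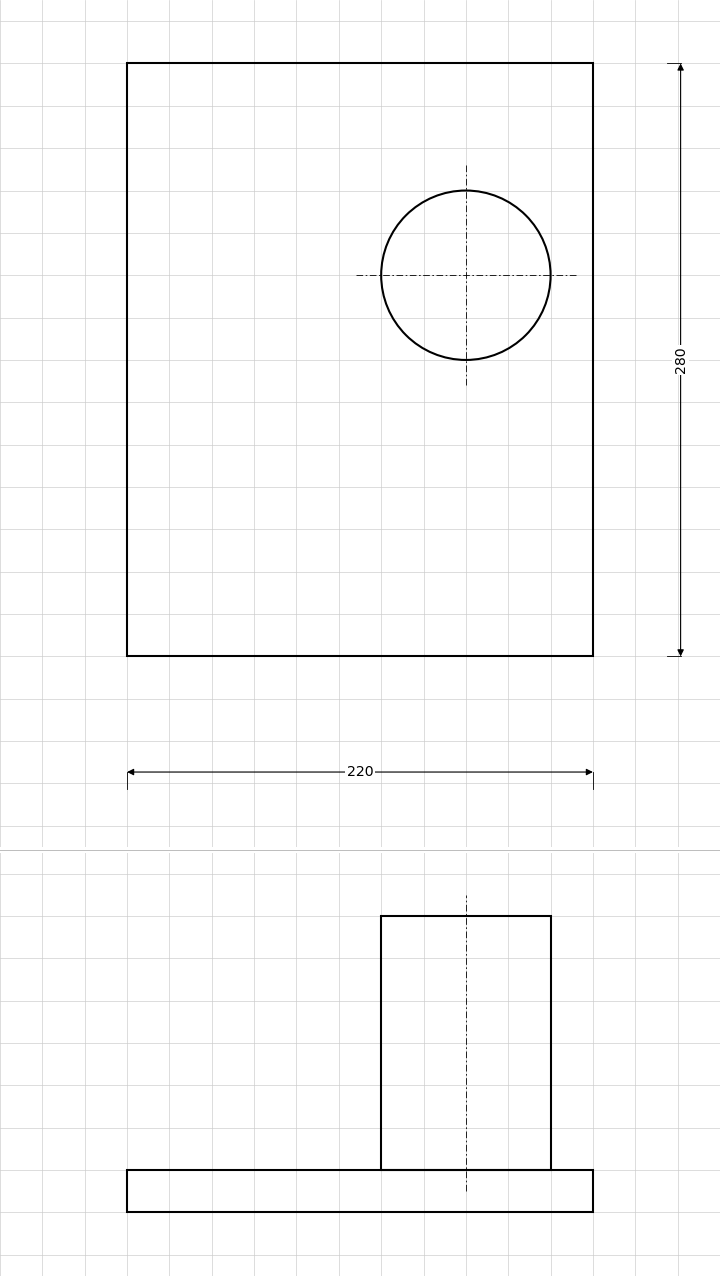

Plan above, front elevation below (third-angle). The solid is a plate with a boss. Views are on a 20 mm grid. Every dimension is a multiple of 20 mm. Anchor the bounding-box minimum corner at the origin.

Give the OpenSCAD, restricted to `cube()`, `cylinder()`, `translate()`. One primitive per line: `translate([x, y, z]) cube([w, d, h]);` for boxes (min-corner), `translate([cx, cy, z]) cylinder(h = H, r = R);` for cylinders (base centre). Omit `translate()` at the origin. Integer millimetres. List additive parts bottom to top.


cube([220, 280, 20]);
translate([160, 180, 20]) cylinder(h = 120, r = 40);


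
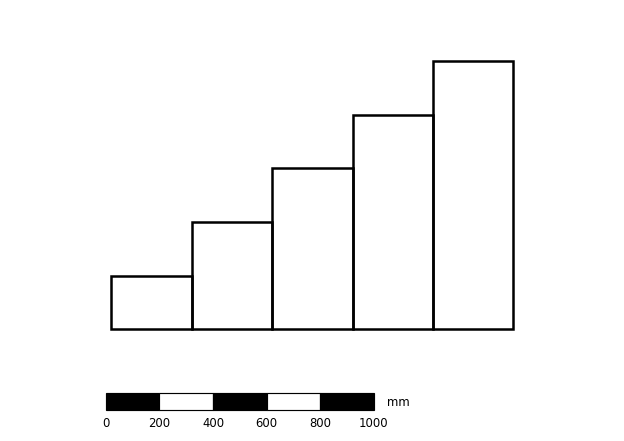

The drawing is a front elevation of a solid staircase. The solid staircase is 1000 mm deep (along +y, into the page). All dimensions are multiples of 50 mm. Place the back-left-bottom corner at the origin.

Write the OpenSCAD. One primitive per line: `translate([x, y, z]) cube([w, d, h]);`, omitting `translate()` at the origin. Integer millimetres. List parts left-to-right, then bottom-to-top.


cube([300, 1000, 200]);
translate([300, 0, 0]) cube([300, 1000, 400]);
translate([600, 0, 0]) cube([300, 1000, 600]);
translate([900, 0, 0]) cube([300, 1000, 800]);
translate([1200, 0, 0]) cube([300, 1000, 1000]);


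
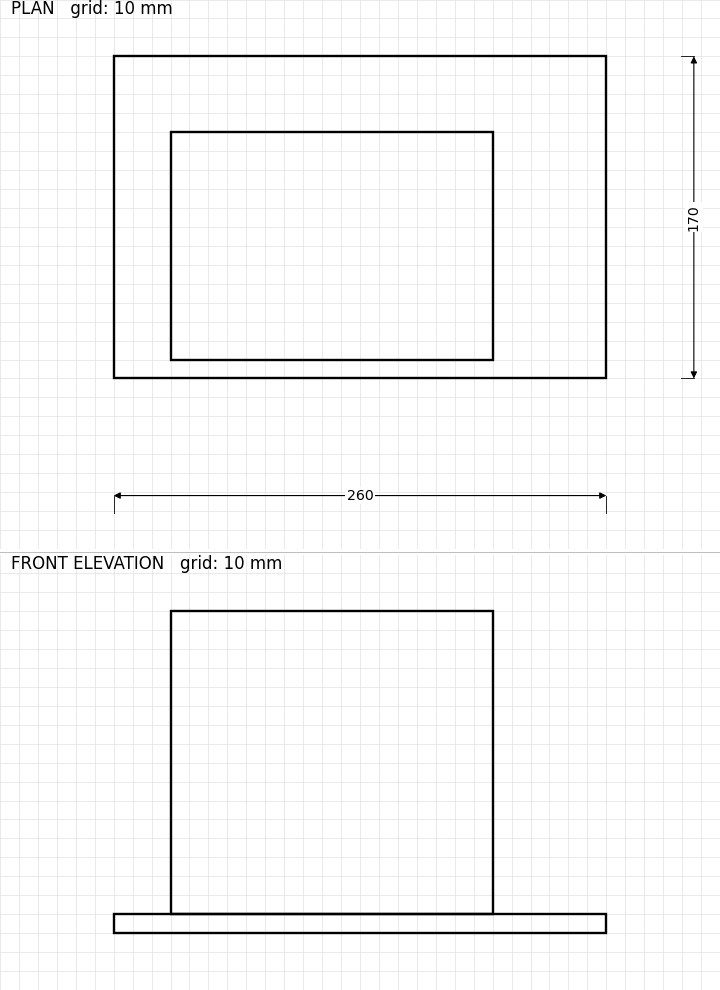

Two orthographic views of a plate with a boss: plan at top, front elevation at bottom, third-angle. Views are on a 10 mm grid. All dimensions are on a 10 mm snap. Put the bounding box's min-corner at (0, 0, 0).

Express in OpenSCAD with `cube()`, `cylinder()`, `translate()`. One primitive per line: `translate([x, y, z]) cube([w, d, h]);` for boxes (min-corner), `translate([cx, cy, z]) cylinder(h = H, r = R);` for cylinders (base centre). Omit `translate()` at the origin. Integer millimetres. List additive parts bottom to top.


cube([260, 170, 10]);
translate([30, 10, 10]) cube([170, 120, 160]);
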